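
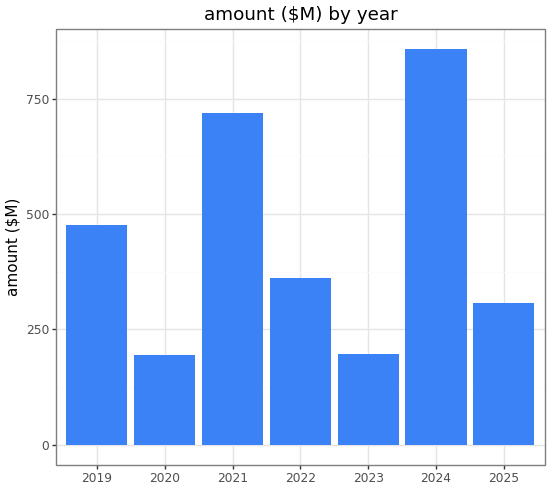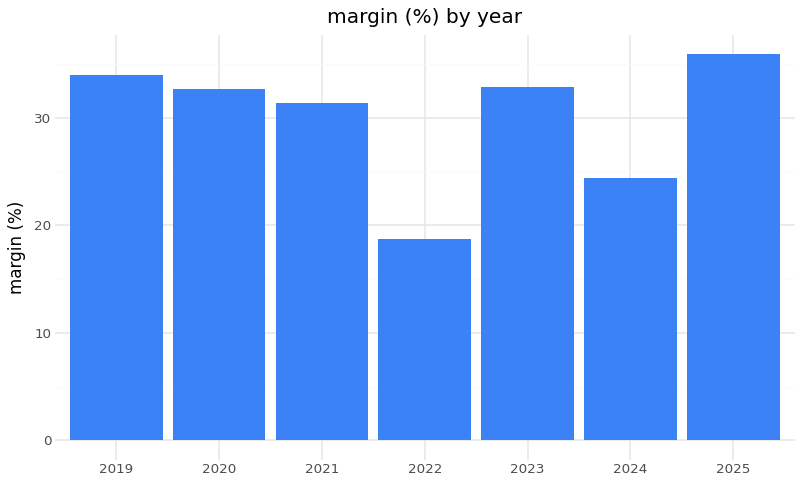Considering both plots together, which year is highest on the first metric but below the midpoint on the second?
Chart 2 median margin (%) ≈ 35; below-median years: 2021, 2022, 2024. Among those, 2024 has the highest amount ($M) (≈ 900).

2024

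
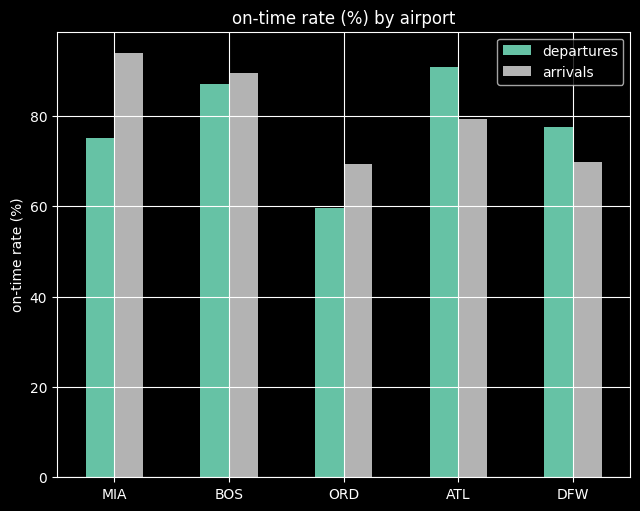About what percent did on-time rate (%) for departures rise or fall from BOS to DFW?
BOS ≈ 90, DFW ≈ 80; (80 − 90) / 90 ≈ -11.1%.

≈ -11.1%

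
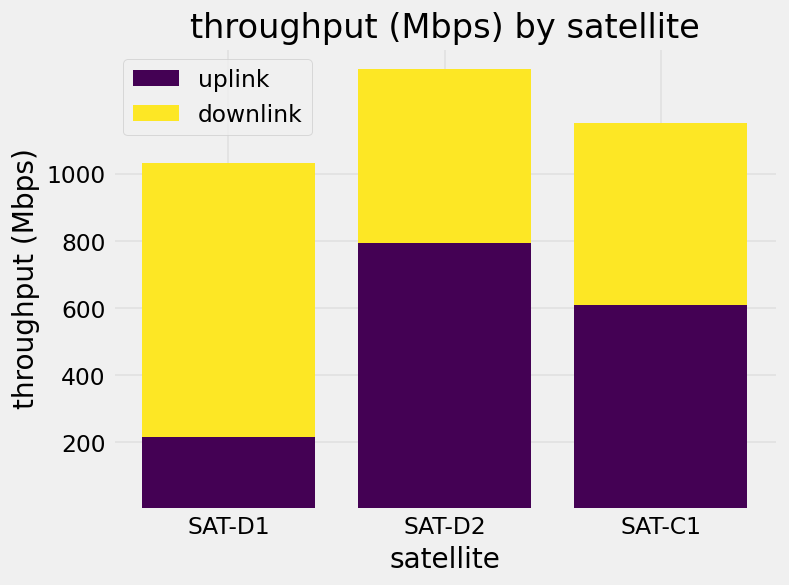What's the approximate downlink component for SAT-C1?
downlink top ≈ 1200, bottom ≈ 600; segment ≈ 600.

≈ 600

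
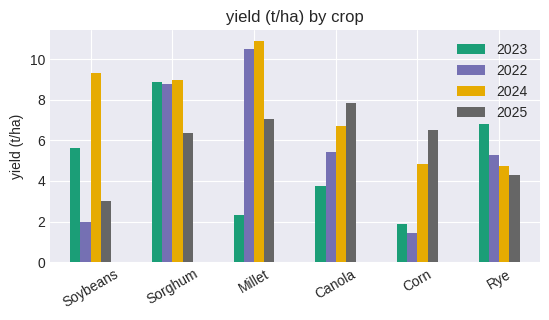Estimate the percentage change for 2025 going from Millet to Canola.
≈ +14.3%

Millet ≈ 7, Canola ≈ 8; (8 − 7) / 7 ≈ +14.3%.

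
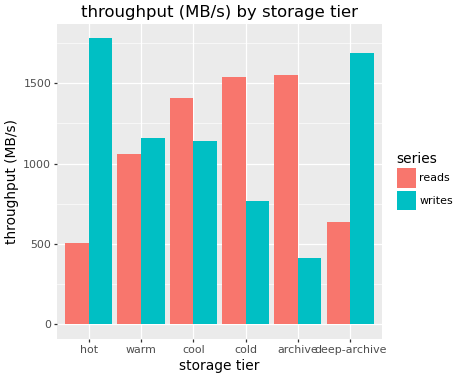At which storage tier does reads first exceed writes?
cool

warm: reads ≈ 1000 vs writes ≈ 1200 (not yet); cool: reads ≈ 1400 vs writes ≈ 1200 (first crossover).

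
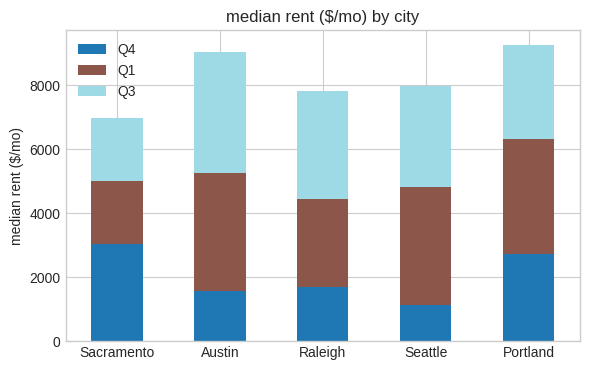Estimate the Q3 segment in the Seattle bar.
Q3 top ≈ 8000, bottom ≈ 5000; segment ≈ 3000.

≈ 3000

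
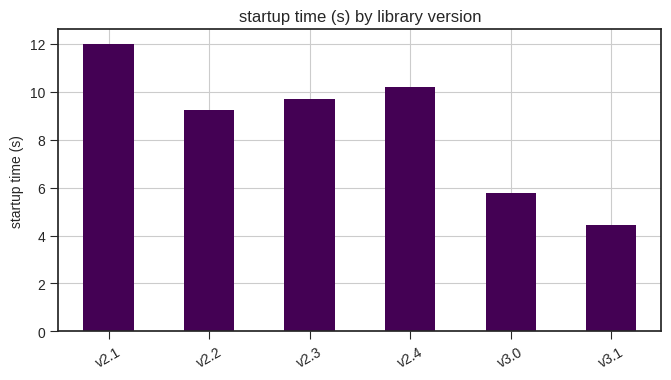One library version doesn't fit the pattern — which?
v3.1

v3.1 ≈ 4; the rest sit between ≈ 6 and ≈ 12.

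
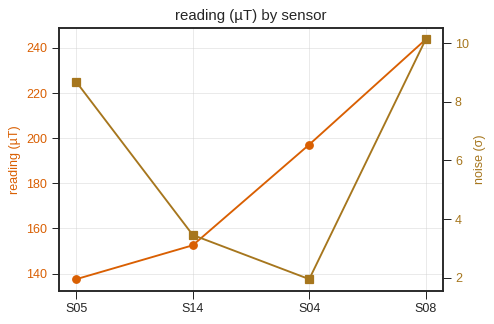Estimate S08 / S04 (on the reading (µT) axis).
S08 ≈ 240, S04 ≈ 200; 240/200 ≈ 1.2.

≈ 1.2×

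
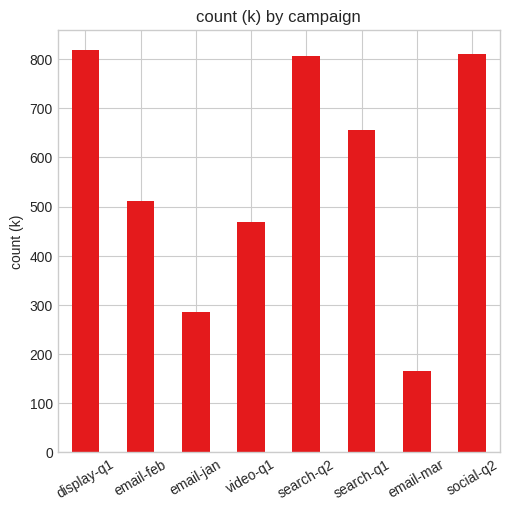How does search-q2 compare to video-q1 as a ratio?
search-q2 ≈ 800, video-q1 ≈ 500; 800/500 ≈ 1.6.

≈ 1.6×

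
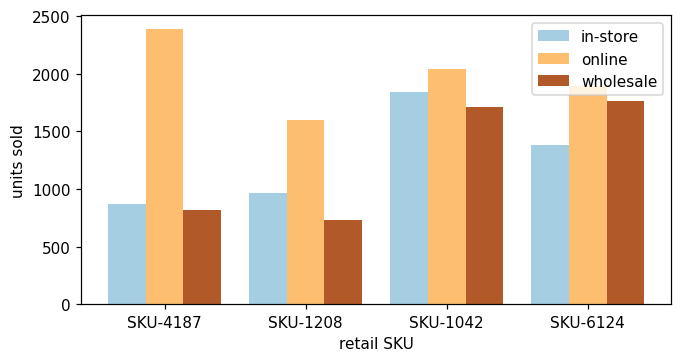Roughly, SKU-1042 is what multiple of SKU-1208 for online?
SKU-1042 ≈ 2000, SKU-1208 ≈ 1600; 2000/1600 ≈ 1.25.

≈ 1.25×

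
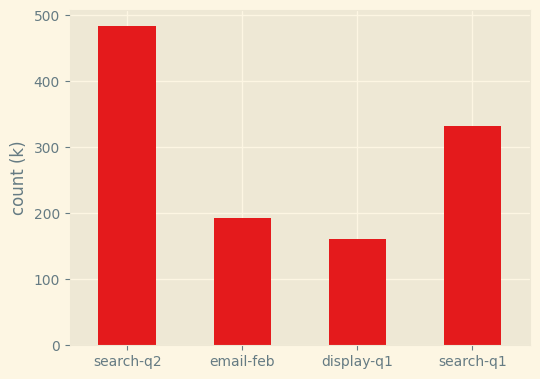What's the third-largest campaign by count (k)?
email-feb

Top 4: search-q2 ≈ 500, search-q1 ≈ 350, email-feb ≈ 200, display-q1 ≈ 150.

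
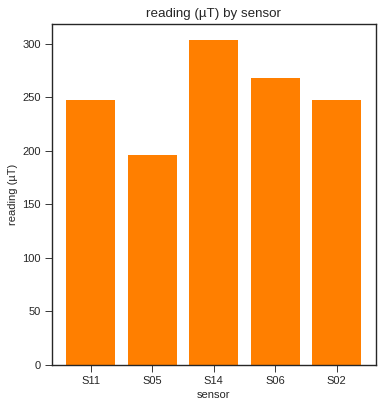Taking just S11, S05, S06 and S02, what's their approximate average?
≈ 238

(250 + 200 + 250 + 250) / 4 ≈ 238.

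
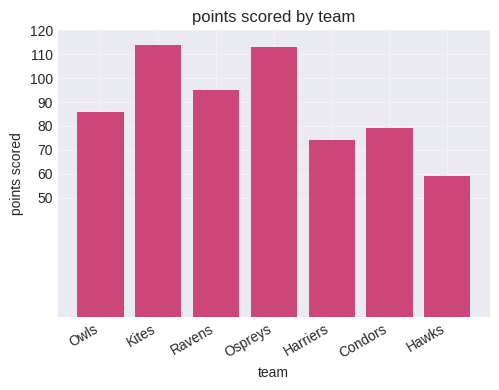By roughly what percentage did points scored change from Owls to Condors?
Owls ≈ 90, Condors ≈ 80; (80 − 90) / 90 ≈ -11.1%.

≈ -11.1%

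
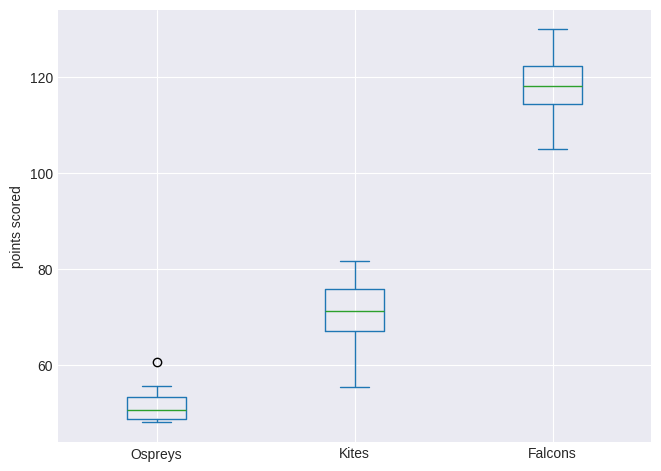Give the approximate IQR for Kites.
Q3 ≈ 80, Q1 ≈ 70; IQR ≈ 10.

≈ 10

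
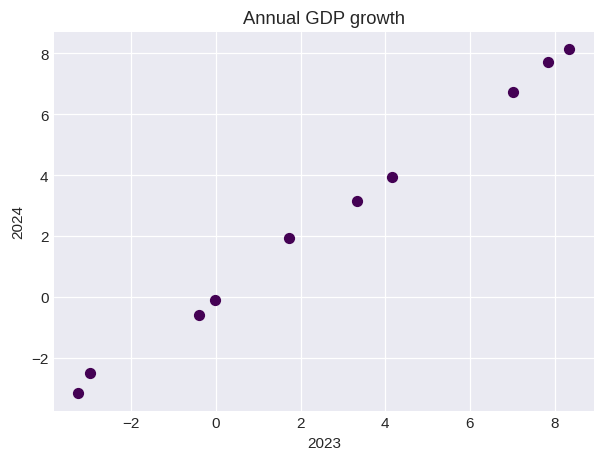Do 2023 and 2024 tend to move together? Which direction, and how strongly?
Points are positively correlated; strong (|r| ≈ 1.0).

positive, strong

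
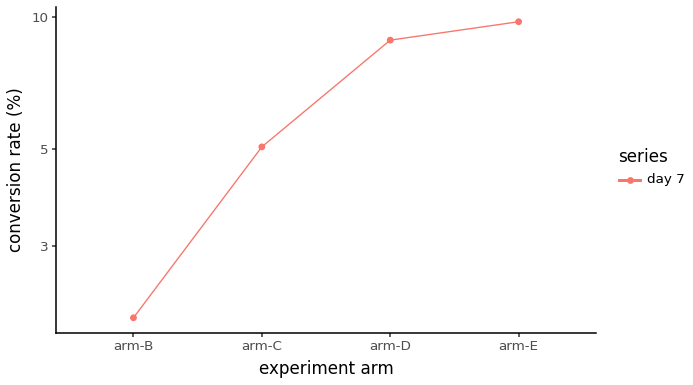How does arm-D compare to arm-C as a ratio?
arm-D ≈ 9, arm-C ≈ 5; 9/5 ≈ 1.8.

≈ 1.8×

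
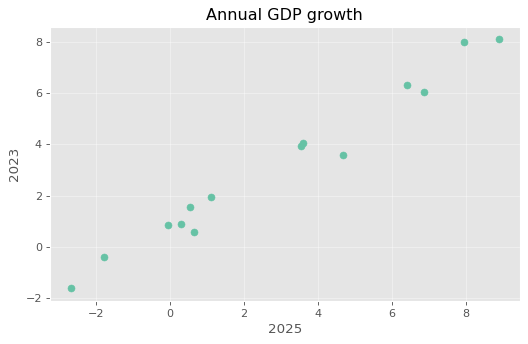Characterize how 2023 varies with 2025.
positive, strong

Points are positively correlated; strong (|r| ≈ 1.0).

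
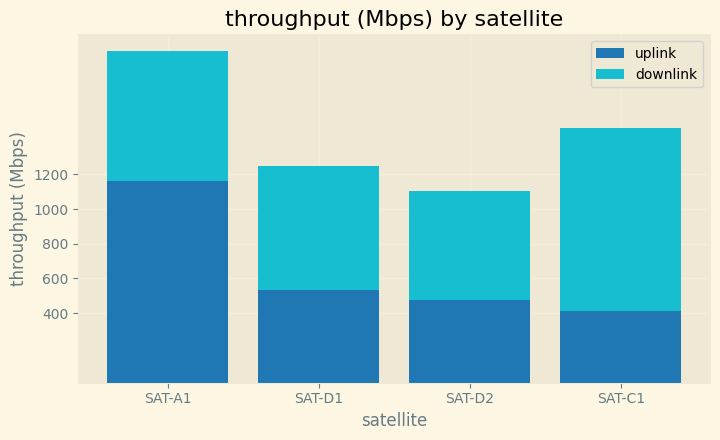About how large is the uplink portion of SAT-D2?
uplink top ≈ 400, bottom ≈ 0; segment ≈ 400.

≈ 400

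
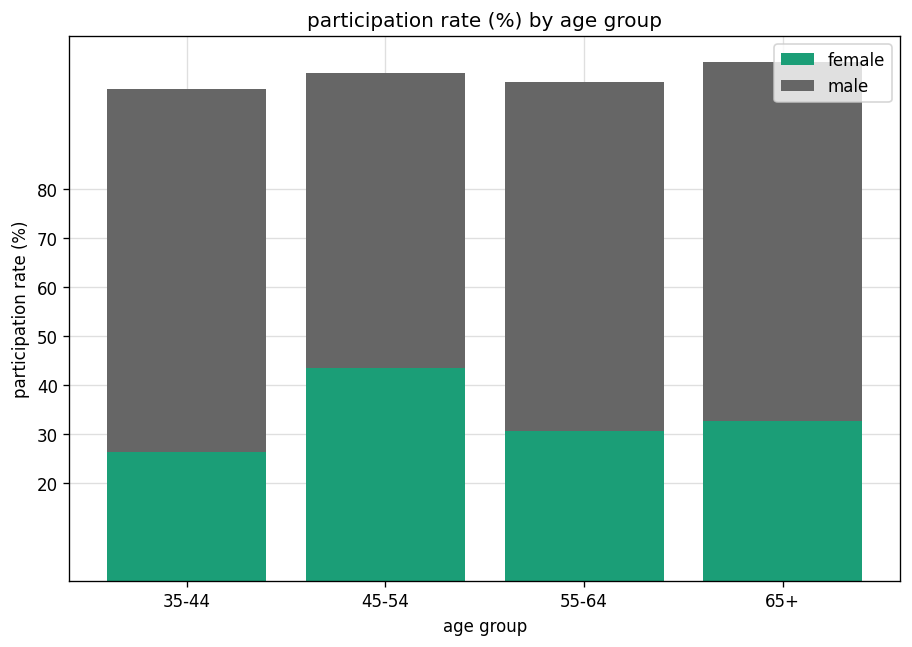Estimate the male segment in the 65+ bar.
≈ 80

male top ≈ 110, bottom ≈ 30; segment ≈ 80.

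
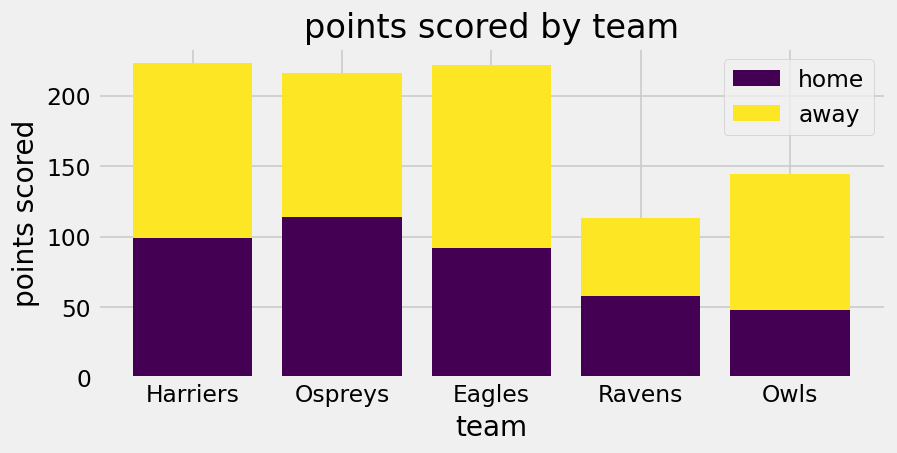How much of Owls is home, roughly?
≈ 40

home top ≈ 40, bottom ≈ 0; segment ≈ 40.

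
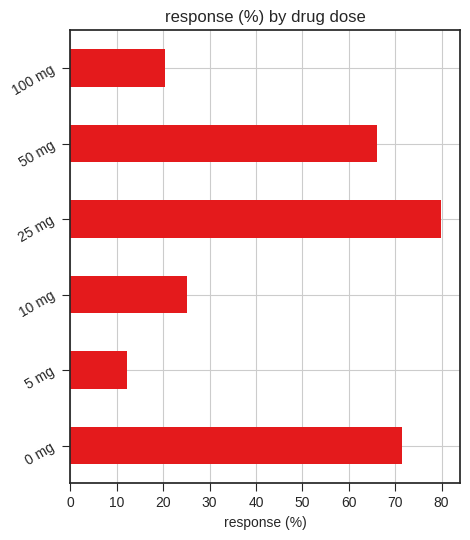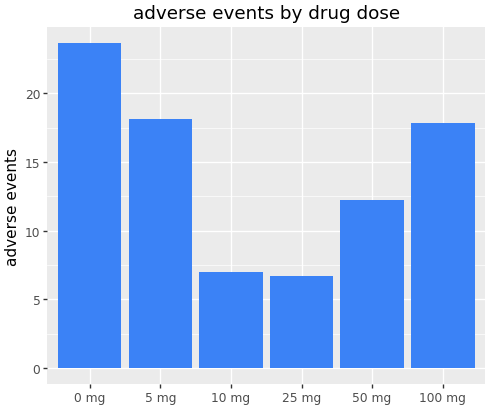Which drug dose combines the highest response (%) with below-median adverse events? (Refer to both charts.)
Chart 2 median adverse events ≈ 15; below-median drug doses: 10 mg, 25 mg, 50 mg. Among those, 25 mg has the highest response (%) (≈ 80).

25 mg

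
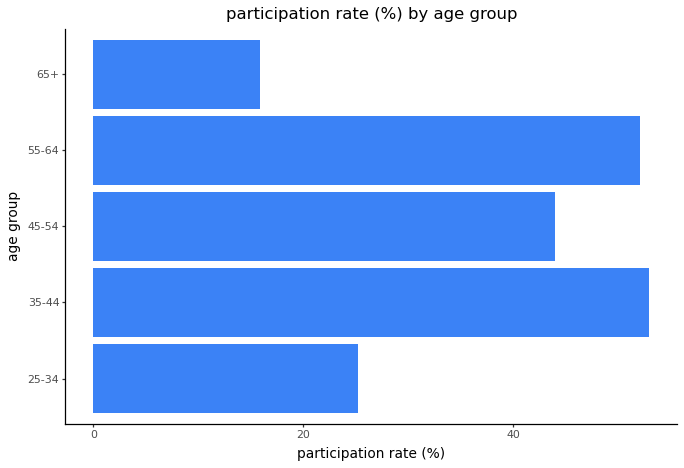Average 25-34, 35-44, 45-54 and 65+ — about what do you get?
≈ 35

(25 + 55 + 45 + 15) / 4 ≈ 35.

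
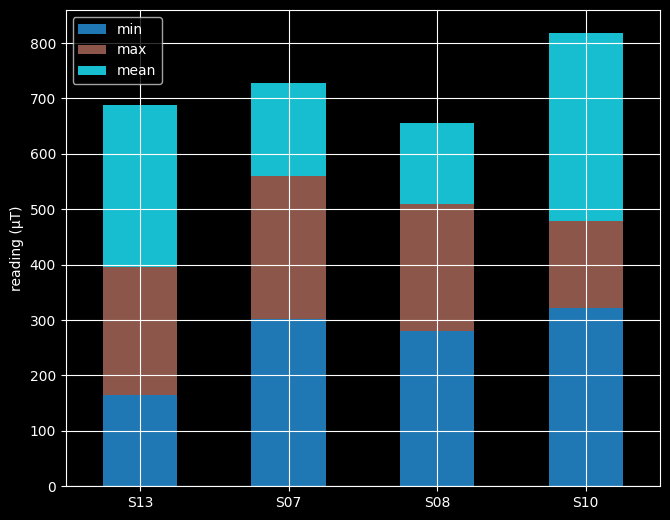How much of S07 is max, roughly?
≈ 300

max top ≈ 600, bottom ≈ 300; segment ≈ 300.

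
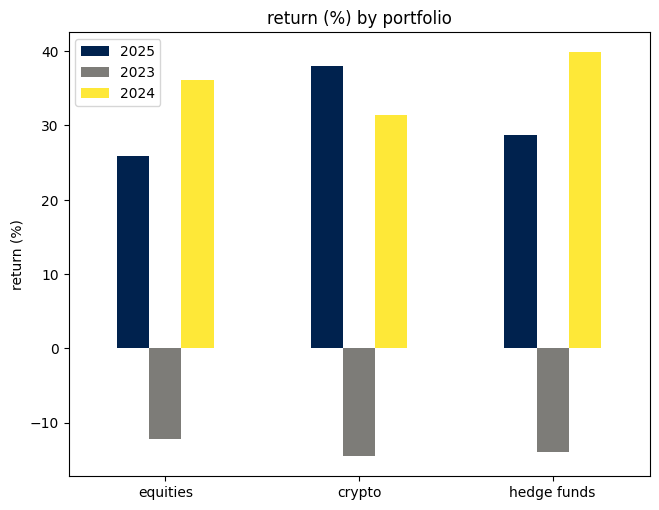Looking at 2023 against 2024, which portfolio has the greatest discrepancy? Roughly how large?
hedge funds: 2023 ≈ -15, 2024 ≈ 40 → gap ≈ 55. Next-largest (equities) is only ≈ 45.

hedge funds, ≈ 55 %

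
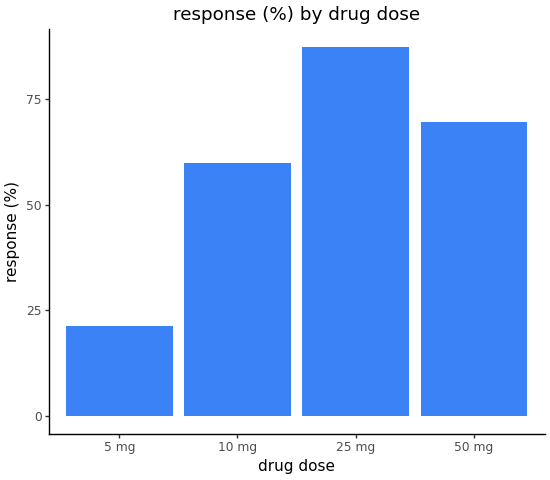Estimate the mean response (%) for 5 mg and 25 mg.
≈ 55

(20 + 90) / 2 ≈ 55.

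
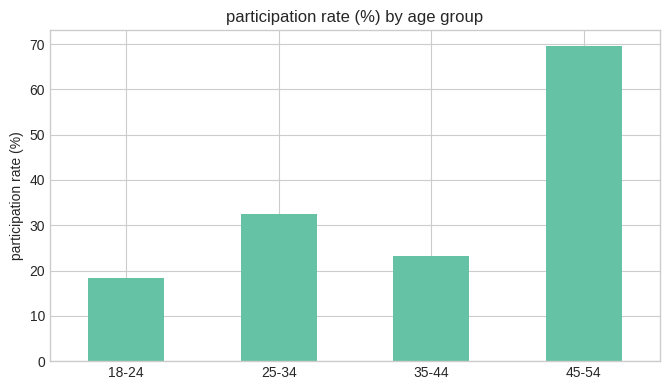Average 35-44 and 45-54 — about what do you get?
≈ 45

(20 + 70) / 2 ≈ 45.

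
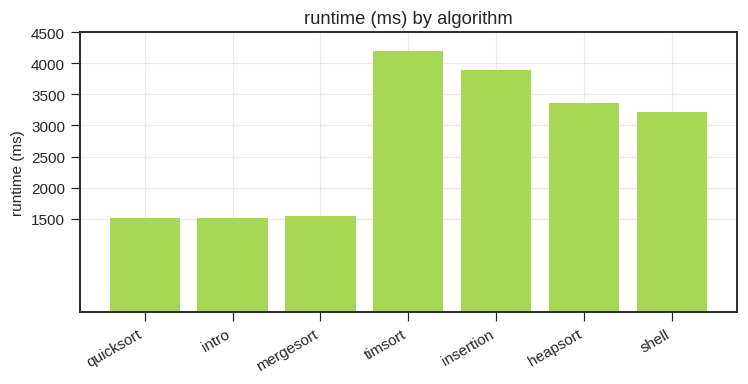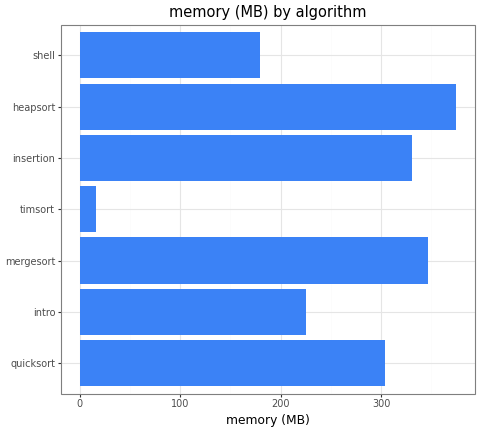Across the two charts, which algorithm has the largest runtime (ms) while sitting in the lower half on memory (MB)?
timsort

Chart 2 median memory (MB) ≈ 300; below-median algorithms: intro, timsort, shell. Among those, timsort has the highest runtime (ms) (≈ 4000).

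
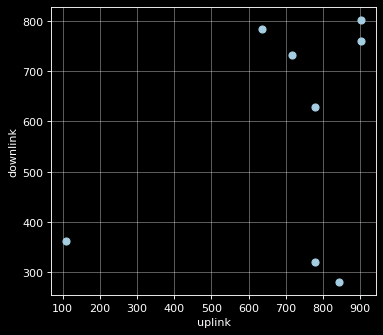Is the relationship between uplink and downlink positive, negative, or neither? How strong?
positive, weak

Points are positively correlated; weak (|r| ≈ 0.3).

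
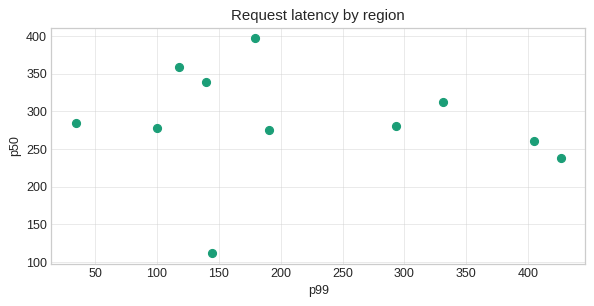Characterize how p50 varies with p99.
no clear correlation

Points are roughly uncorrelated; weak (|r| ≈ 0.1).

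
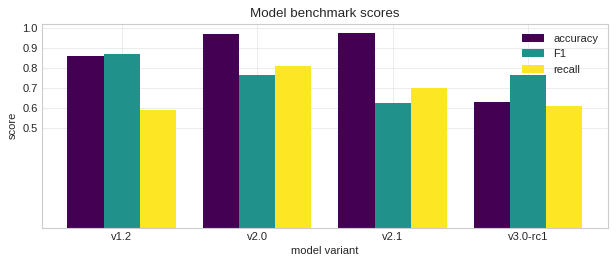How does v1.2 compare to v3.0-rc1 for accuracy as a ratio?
v1.2 ≈ 0.9, v3.0-rc1 ≈ 0.6; 0.9/0.6 ≈ 1.5.

≈ 1.5×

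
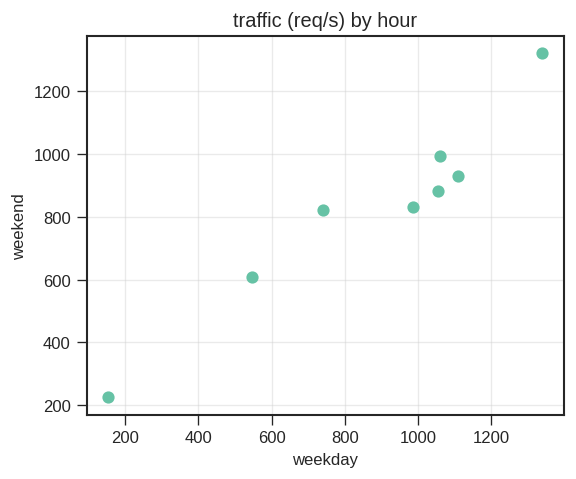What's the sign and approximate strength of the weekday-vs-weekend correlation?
positive, strong

Points are positively correlated; strong (|r| ≈ 1.0).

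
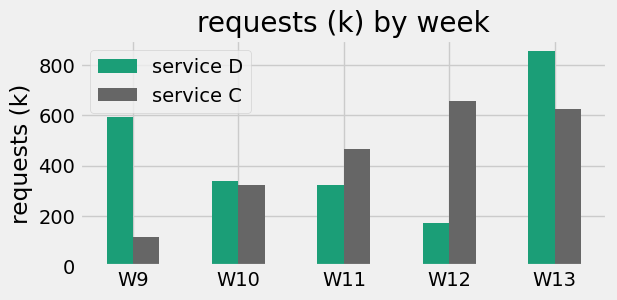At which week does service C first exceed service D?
W11

W10: service C ≈ 300 vs service D ≈ 300 (not yet); W11: service C ≈ 500 vs service D ≈ 300 (first crossover).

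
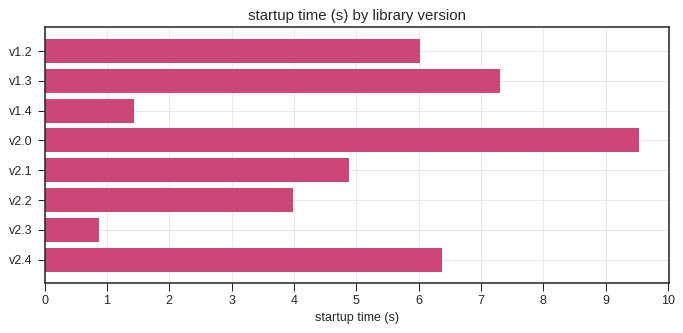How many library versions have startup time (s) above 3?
Above 3: v1.2, v1.3, v2.0, v2.1, v2.2, v2.4.

6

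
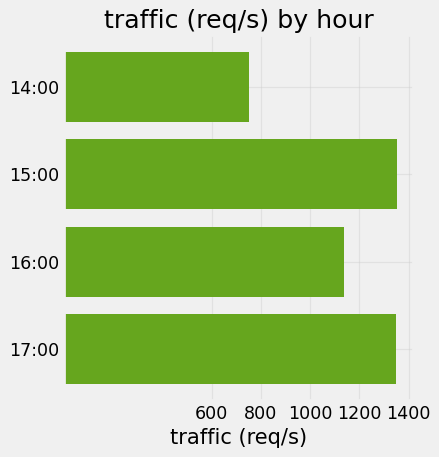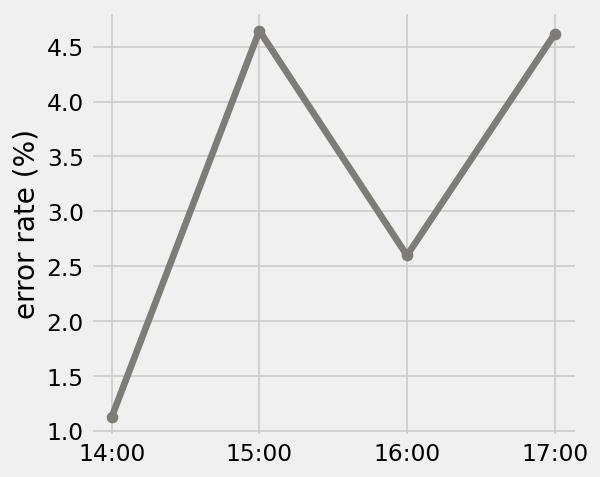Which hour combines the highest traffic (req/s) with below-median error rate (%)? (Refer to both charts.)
16:00

Chart 2 median error rate (%) ≈ 3.5; below-median hours: 14:00, 16:00. Among those, 16:00 has the highest traffic (req/s) (≈ 1200).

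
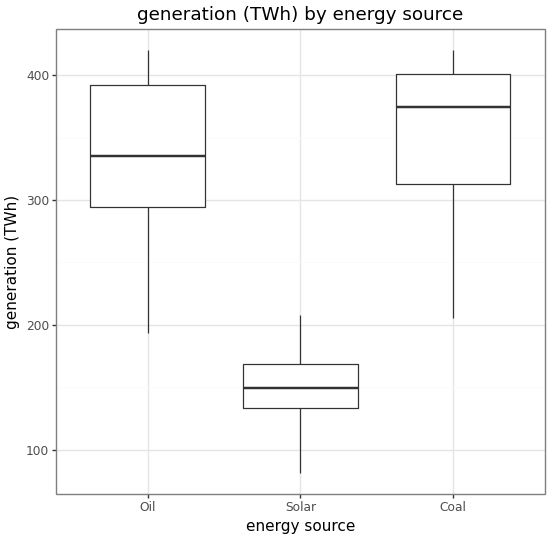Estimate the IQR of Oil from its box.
≈ 100

Q3 ≈ 400, Q1 ≈ 300; IQR ≈ 100.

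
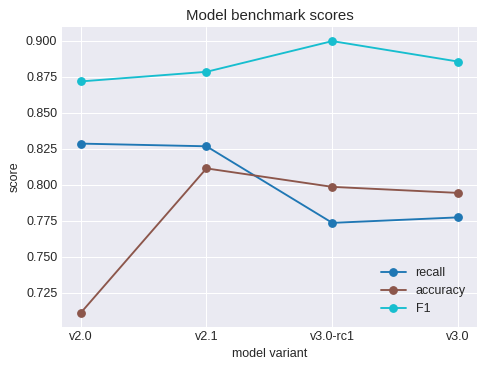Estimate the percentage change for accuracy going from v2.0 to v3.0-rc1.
≈ +11.1%

v2.0 ≈ 0.72, v3.0-rc1 ≈ 0.80; (0.80 − 0.72) / 0.72 ≈ +11.1%.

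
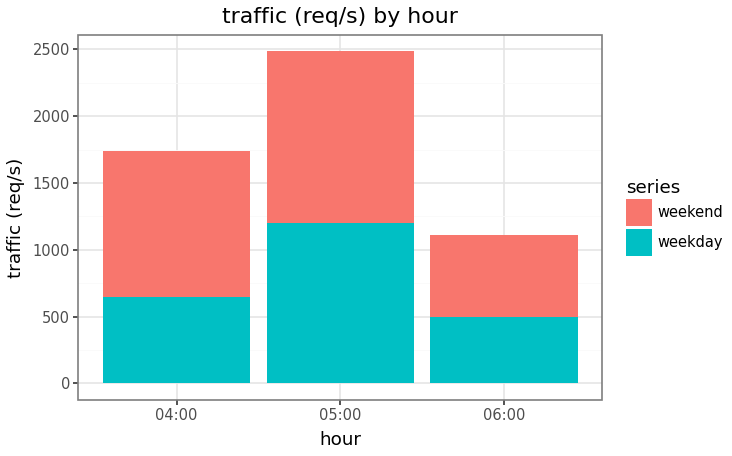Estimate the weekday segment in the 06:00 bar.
≈ 500

weekday top ≈ 500, bottom ≈ 0; segment ≈ 500.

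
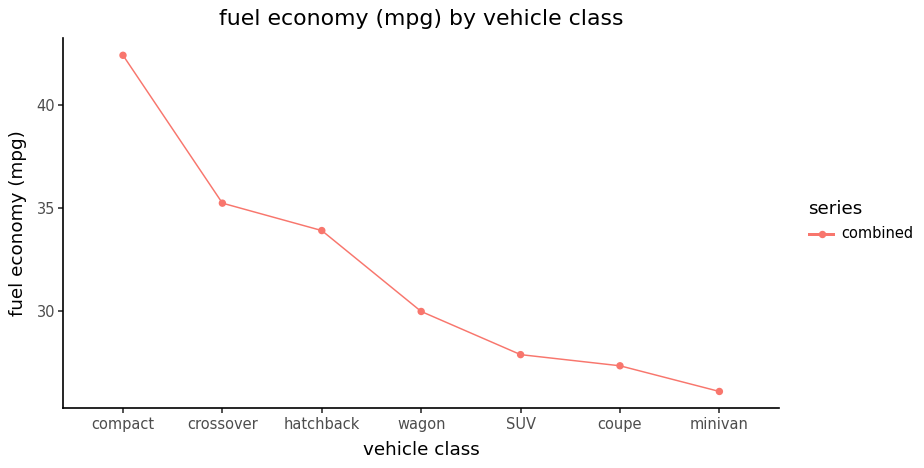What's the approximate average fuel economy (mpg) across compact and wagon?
(42 + 30) / 2 ≈ 36.

≈ 36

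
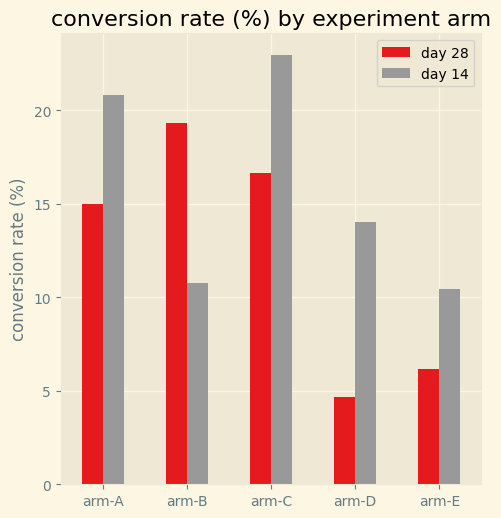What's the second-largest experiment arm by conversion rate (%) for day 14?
Top 3 for day 14: arm-C ≈ 22, arm-A ≈ 20, arm-D ≈ 14.

arm-A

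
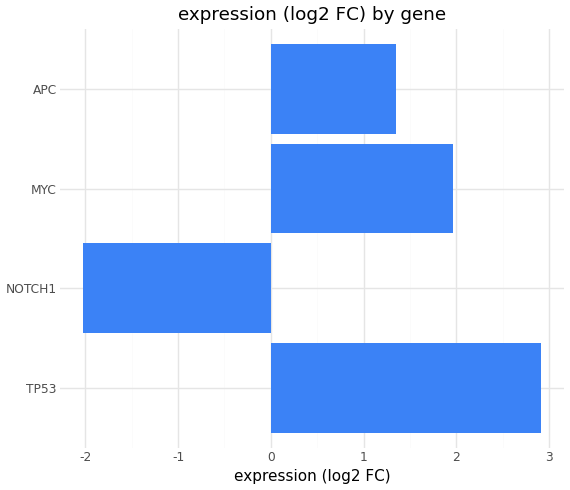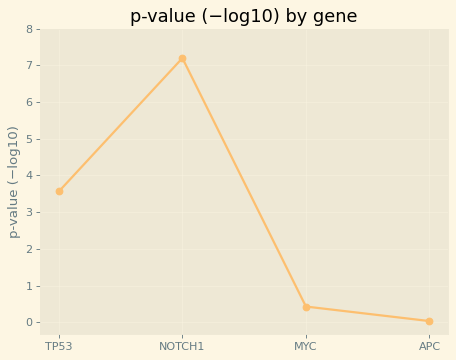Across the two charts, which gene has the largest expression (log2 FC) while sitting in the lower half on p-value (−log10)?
Chart 2 median p-value (−log10) ≈ 2; below-median genes: MYC, APC. Among those, MYC has the highest expression (log2 FC) (≈ 2).

MYC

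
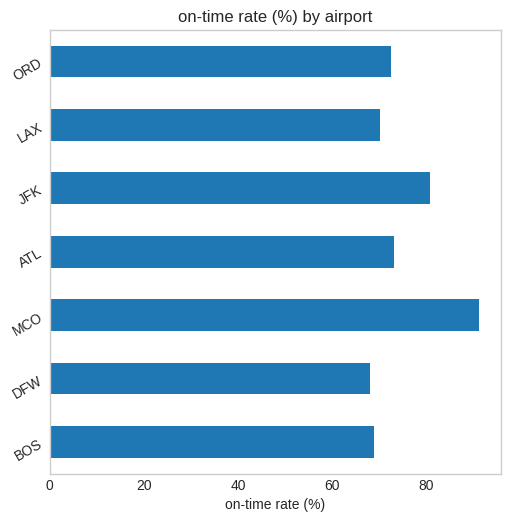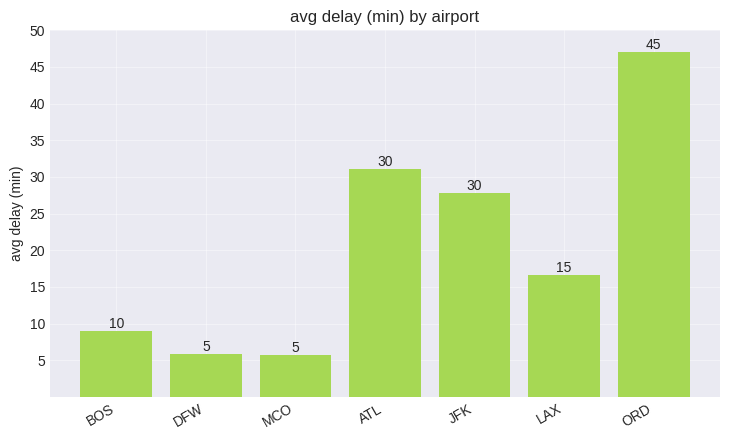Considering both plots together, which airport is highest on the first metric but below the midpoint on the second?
MCO

Chart 2 median avg delay (min) ≈ 15; below-median airports: BOS, DFW, MCO. Among those, MCO has the highest on-time rate (%) (≈ 90).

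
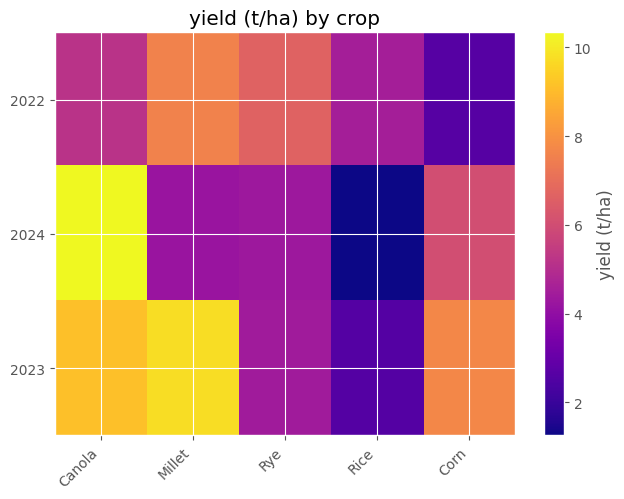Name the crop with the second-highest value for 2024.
Top 3 for 2024: Canola ≈ 10, Corn ≈ 6, Rye ≈ 4.

Corn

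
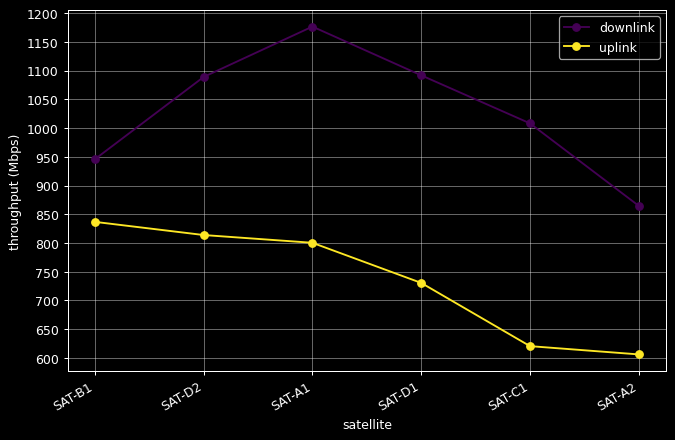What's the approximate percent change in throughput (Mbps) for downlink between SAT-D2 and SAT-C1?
SAT-D2 ≈ 1100, SAT-C1 ≈ 1000; (1000 − 1100) / 1100 ≈ -9.1%.

≈ -9.1%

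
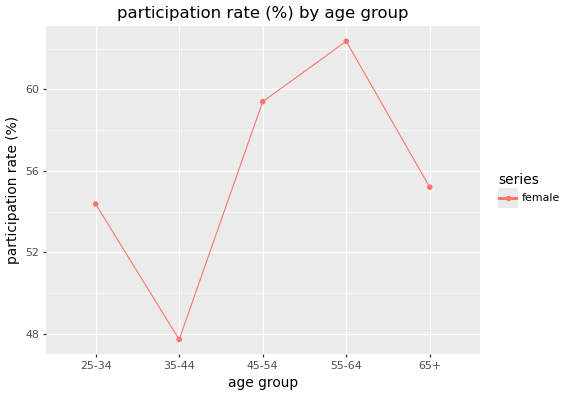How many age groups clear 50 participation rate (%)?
4

Above 50: 25-34, 45-54, 55-64, 65+.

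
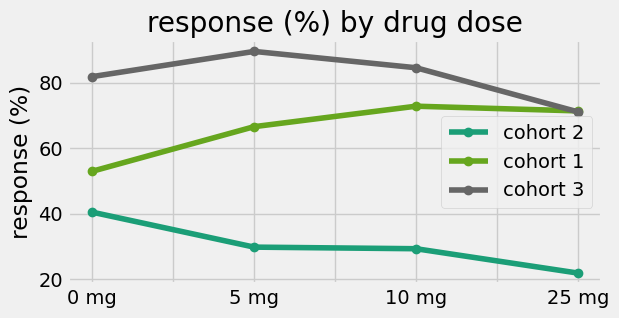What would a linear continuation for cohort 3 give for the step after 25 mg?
Last three: 90, 80, 70 → slope ≈ -10/step → next ≈ 60.

≈ 60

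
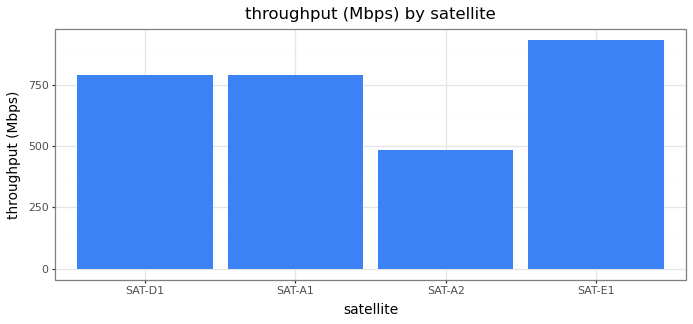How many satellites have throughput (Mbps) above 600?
3

Above 600: SAT-D1, SAT-A1, SAT-E1.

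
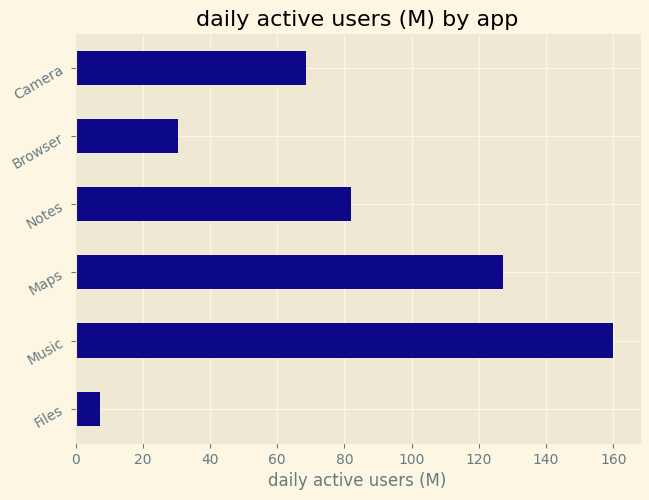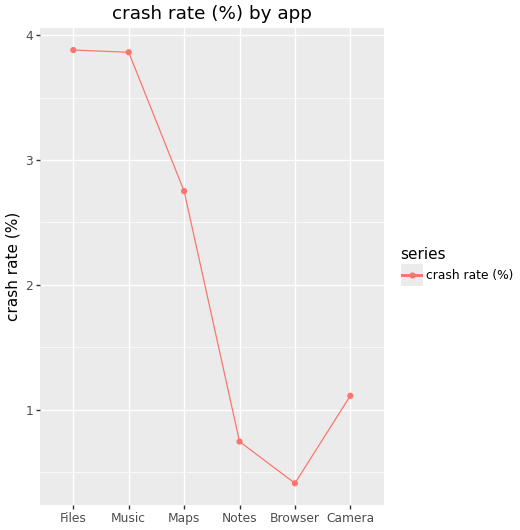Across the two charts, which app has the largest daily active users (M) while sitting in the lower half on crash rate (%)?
Chart 2 median crash rate (%) ≈ 2; below-median apps: Notes, Browser, Camera. Among those, Notes has the highest daily active users (M) (≈ 80).

Notes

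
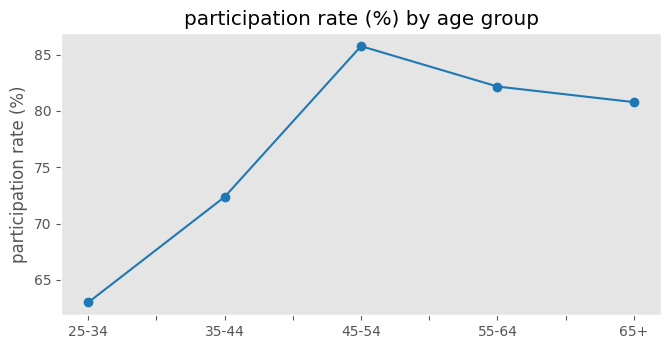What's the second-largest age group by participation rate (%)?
55-64

Top 3: 45-54 ≈ 86, 55-64 ≈ 82, 65+ ≈ 80.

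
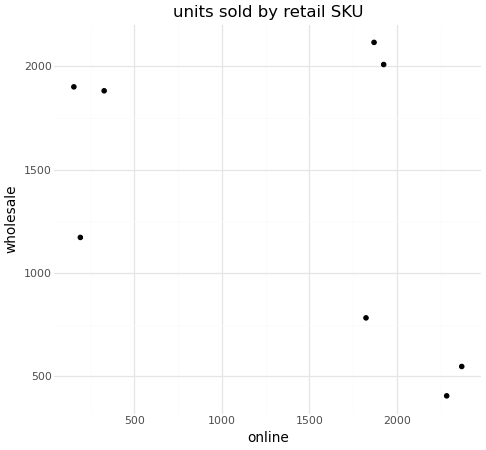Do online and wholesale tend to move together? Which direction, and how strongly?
Points are negatively correlated; moderate (|r| ≈ 0.5).

negative, moderate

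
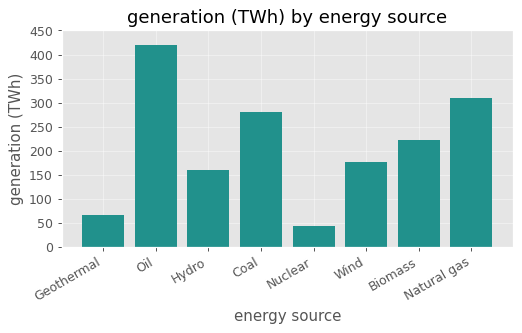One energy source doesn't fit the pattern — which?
Oil ≈ 400; the rest sit between ≈ 50 and ≈ 300.

Oil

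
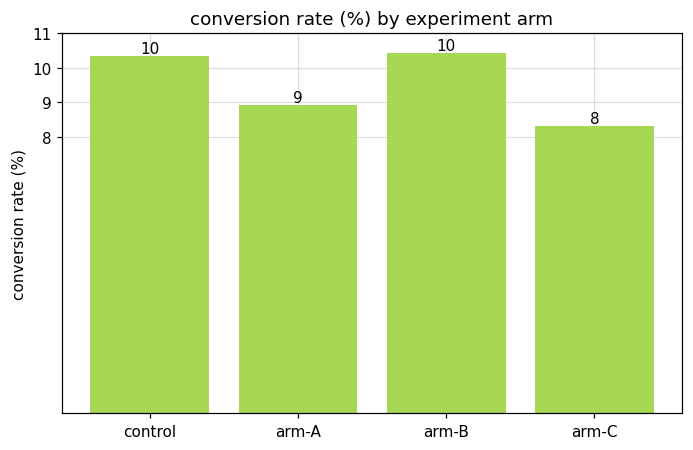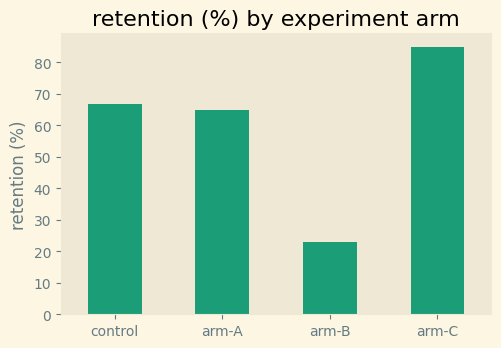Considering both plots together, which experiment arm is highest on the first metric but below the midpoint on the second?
arm-B

Chart 2 median retention (%) ≈ 70; below-median experiment arms: arm-A, arm-B. Among those, arm-B has the highest conversion rate (%) (≈ 10).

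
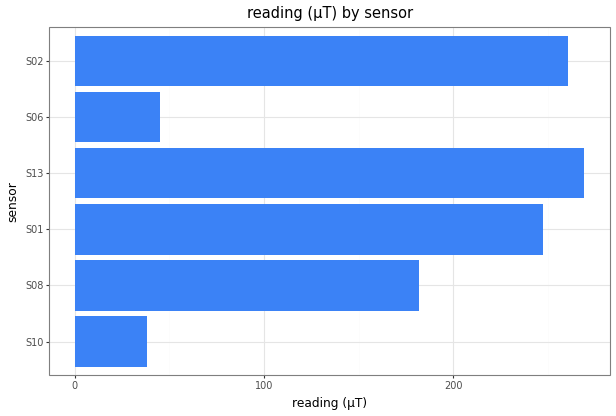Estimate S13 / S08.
S13 ≈ 275, S08 ≈ 175; 275/175 ≈ 1.57.

≈ 1.57×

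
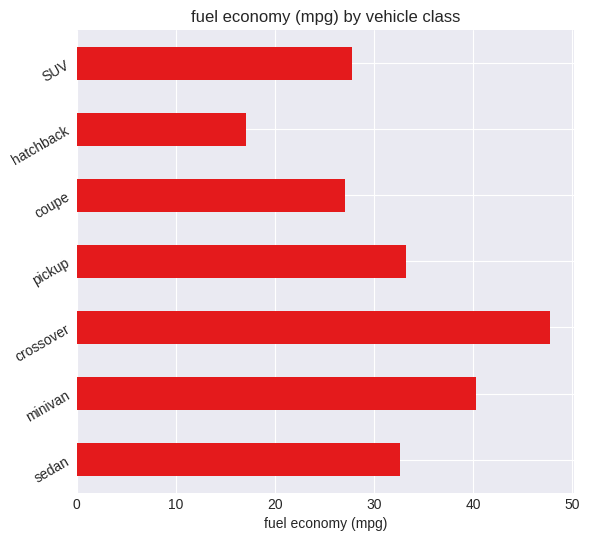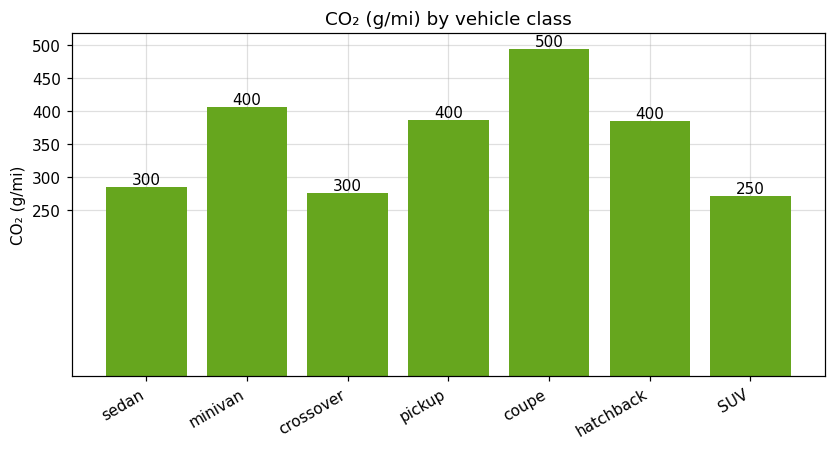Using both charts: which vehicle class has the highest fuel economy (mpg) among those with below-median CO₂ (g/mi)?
crossover

Chart 2 median CO₂ (g/mi) ≈ 400; below-median vehicle classes: sedan, crossover, SUV. Among those, crossover has the highest fuel economy (mpg) (≈ 50).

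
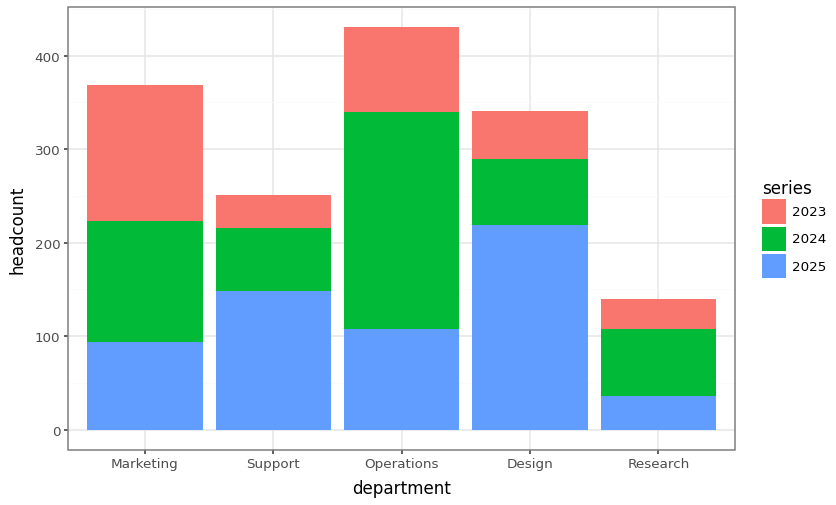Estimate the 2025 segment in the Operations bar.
≈ 100

2025 top ≈ 100, bottom ≈ 0; segment ≈ 100.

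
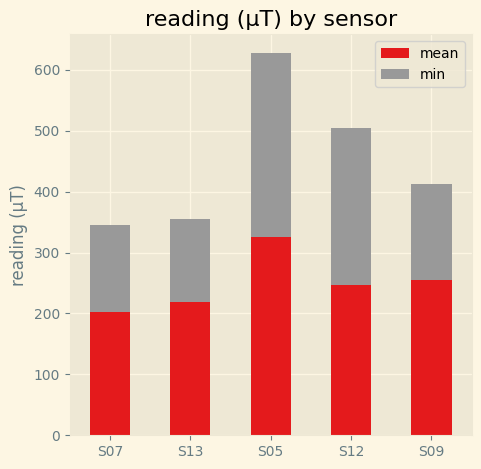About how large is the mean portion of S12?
≈ 200

mean top ≈ 200, bottom ≈ 0; segment ≈ 200.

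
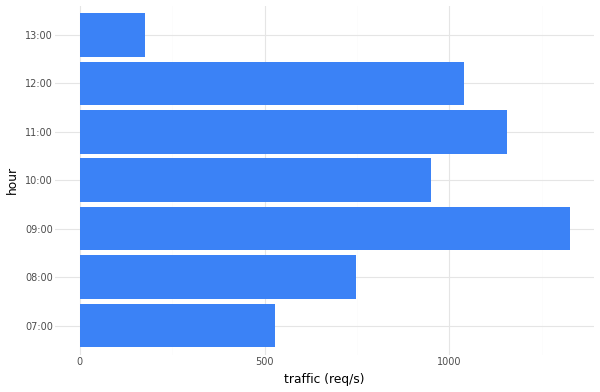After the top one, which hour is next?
Top 3: 09:00 ≈ 1400, 11:00 ≈ 1200, 12:00 ≈ 1000.

11:00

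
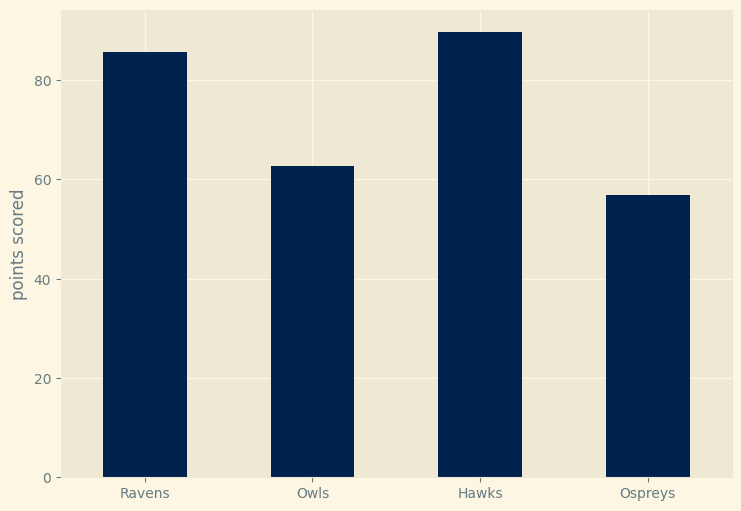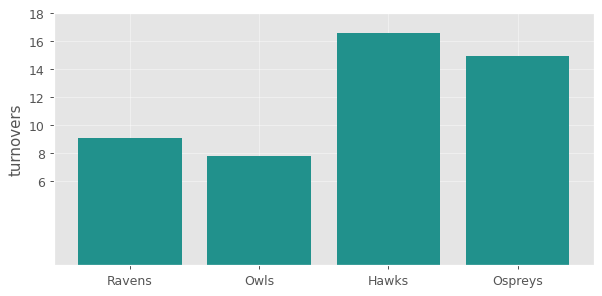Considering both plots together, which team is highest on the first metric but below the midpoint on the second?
Ravens

Chart 2 median turnovers ≈ 12; below-median teams: Ravens, Owls. Among those, Ravens has the highest points scored (≈ 90).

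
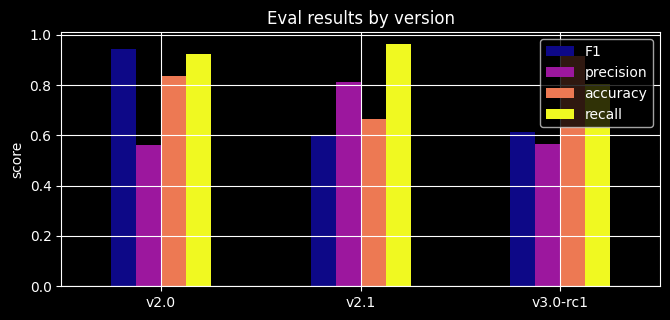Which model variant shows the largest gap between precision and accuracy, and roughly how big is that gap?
v3.0-rc1, ≈ 0.3

v3.0-rc1: precision ≈ 0.6, accuracy ≈ 0.9 → gap ≈ 0.3. Next-largest (v2.0) is only ≈ 0.2.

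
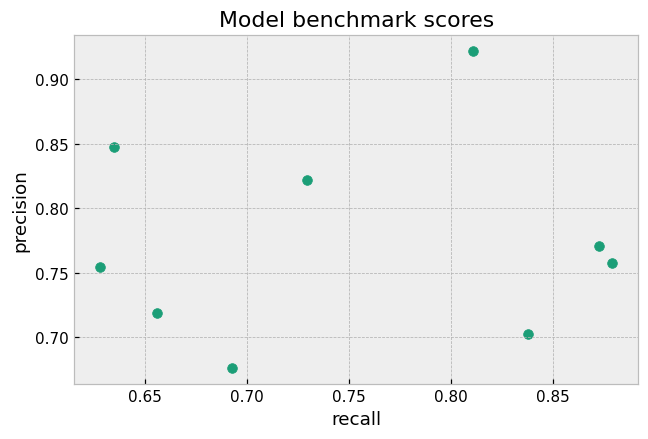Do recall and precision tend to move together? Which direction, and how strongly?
Points are roughly uncorrelated; weak (|r| ≈ 0.1).

no clear correlation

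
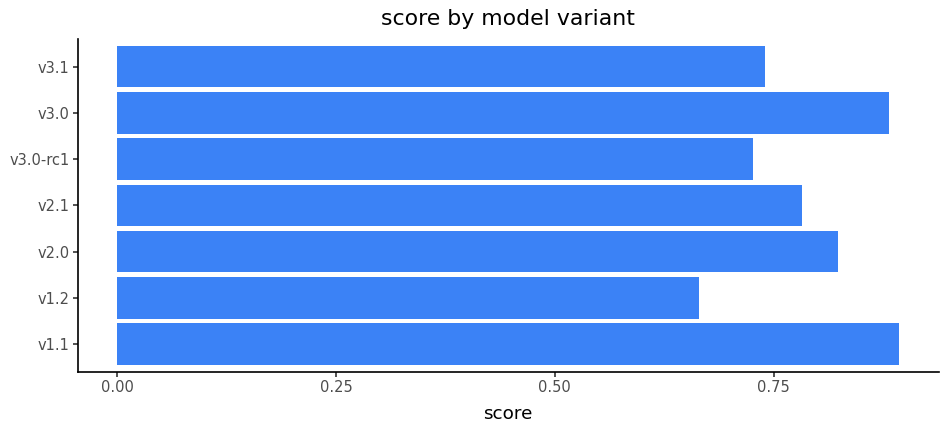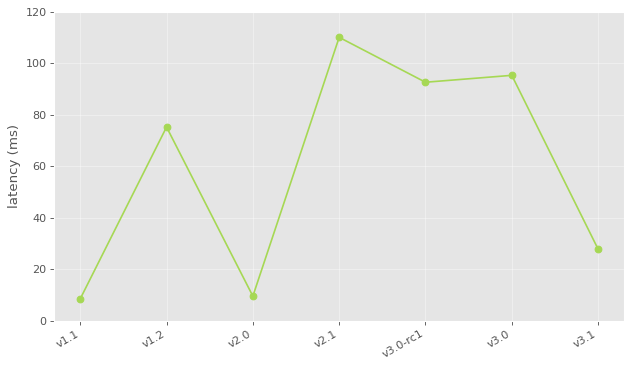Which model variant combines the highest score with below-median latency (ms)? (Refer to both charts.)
v1.1

Chart 2 median latency (ms) ≈ 80; below-median model variants: v1.1, v2.0, v3.1. Among those, v1.1 has the highest score (≈ 0.9).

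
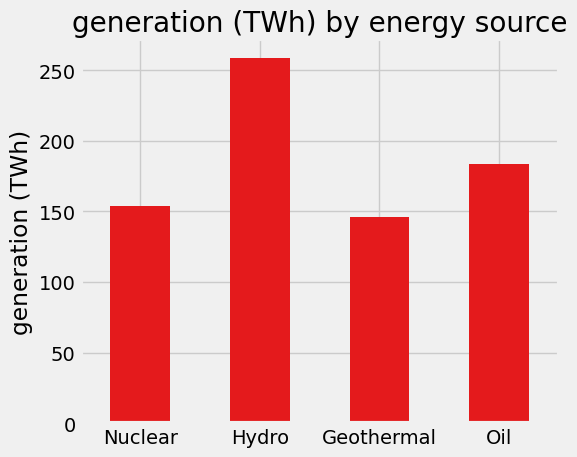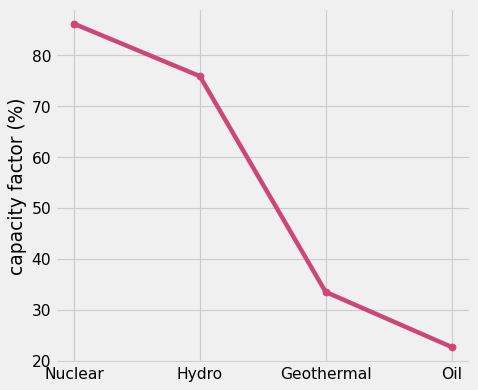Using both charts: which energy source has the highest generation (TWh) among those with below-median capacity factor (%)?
Chart 2 median capacity factor (%) ≈ 50; below-median energy sources: Geothermal, Oil. Among those, Oil has the highest generation (TWh) (≈ 175).

Oil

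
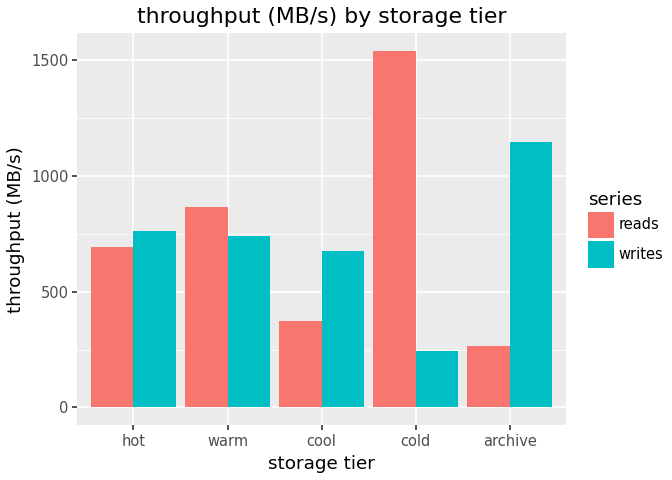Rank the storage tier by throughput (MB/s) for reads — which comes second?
Top 3 for reads: cold ≈ 1600, warm ≈ 800, hot ≈ 600.

warm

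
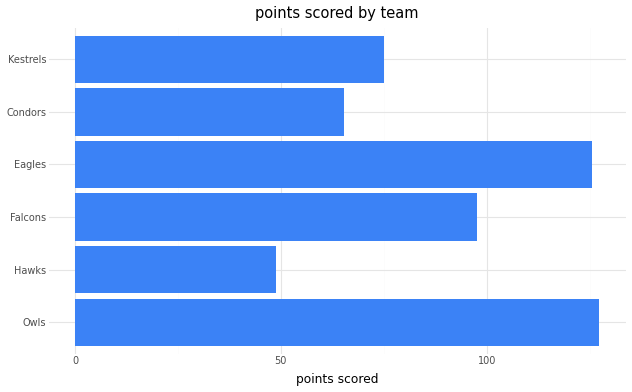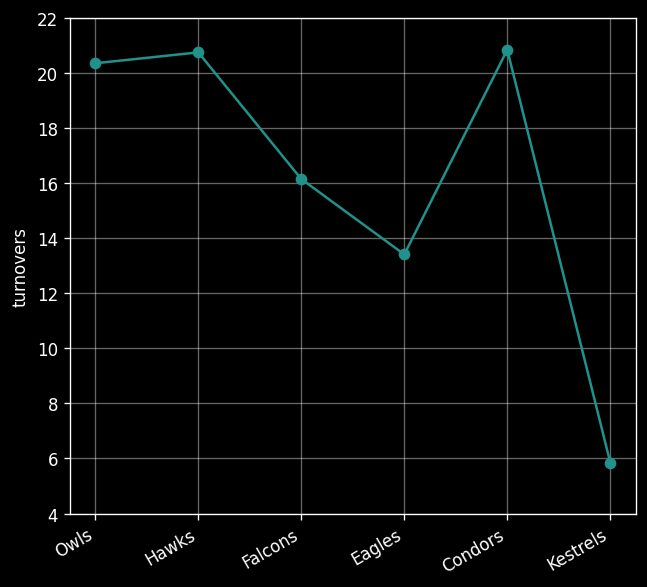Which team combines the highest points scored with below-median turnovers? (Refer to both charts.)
Eagles

Chart 2 median turnovers ≈ 18; below-median teams: Falcons, Eagles, Kestrels. Among those, Eagles has the highest points scored (≈ 120).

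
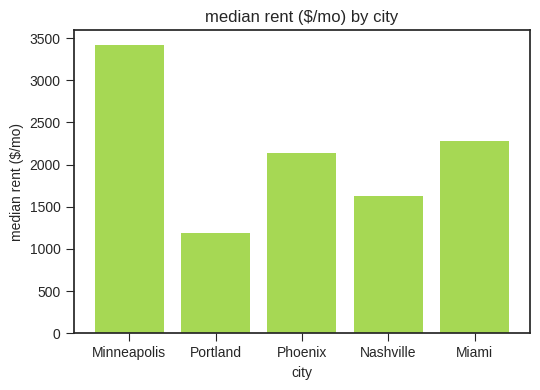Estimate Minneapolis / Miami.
≈ 1.4×

Minneapolis ≈ 3500, Miami ≈ 2500; 3500/2500 ≈ 1.4.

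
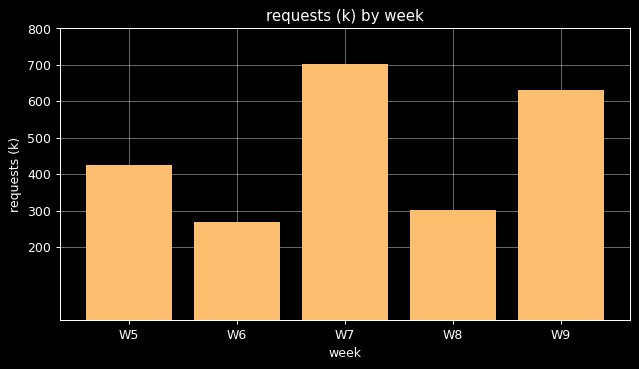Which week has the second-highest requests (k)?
W9

Top 3: W7 ≈ 700, W9 ≈ 600, W5 ≈ 400.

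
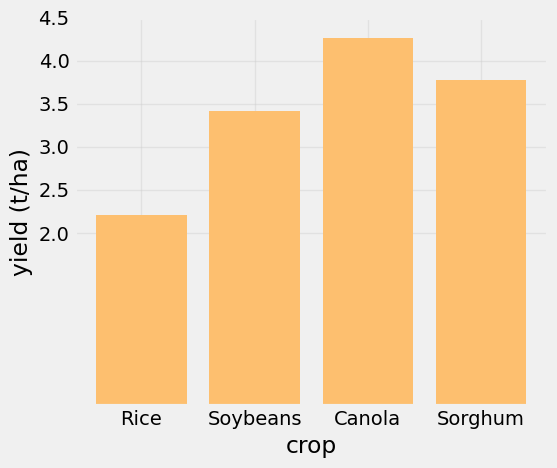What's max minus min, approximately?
Max Canola ≈ 4.5, min Rice ≈ 2.0; range ≈ 2.5.

≈ 2.5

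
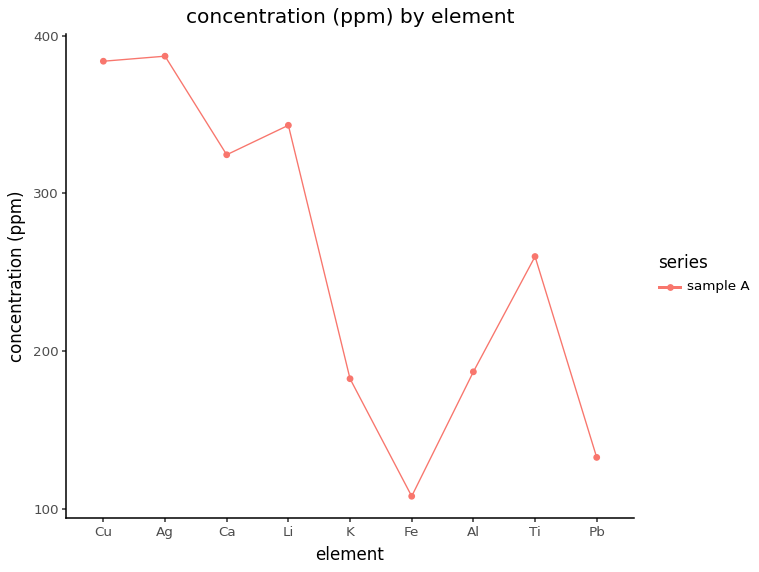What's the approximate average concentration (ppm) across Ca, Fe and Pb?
≈ 183

(325 + 100 + 125) / 3 ≈ 183.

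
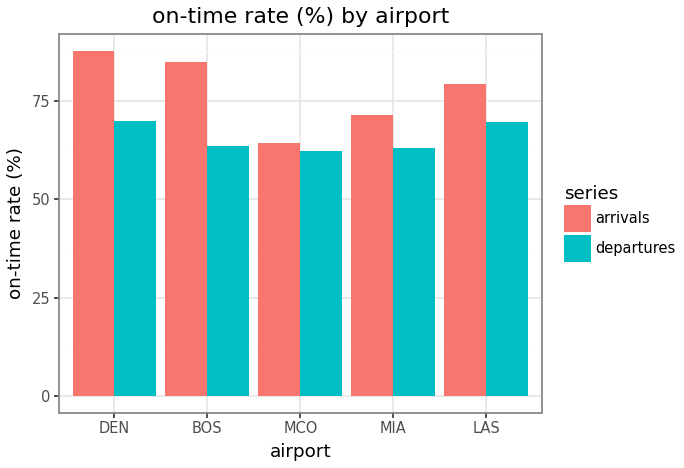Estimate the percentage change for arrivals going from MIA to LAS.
≈ +14.3%

MIA ≈ 70, LAS ≈ 80; (80 − 70) / 70 ≈ +14.3%.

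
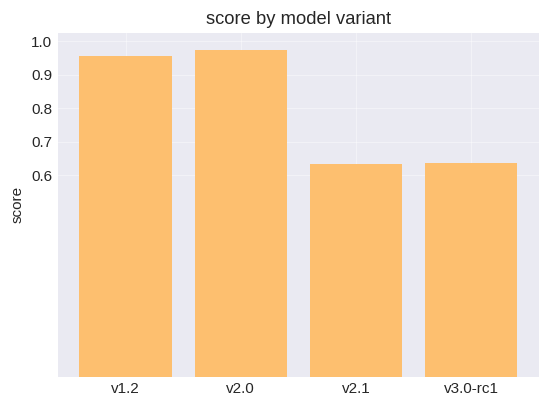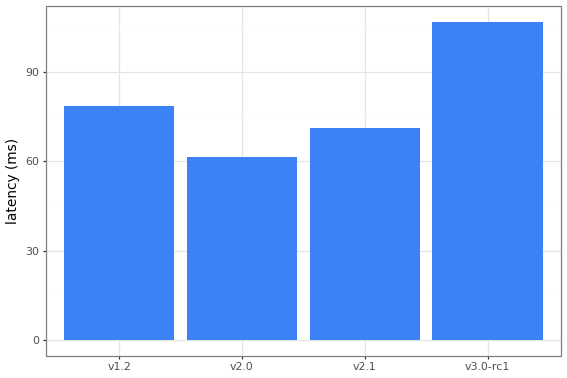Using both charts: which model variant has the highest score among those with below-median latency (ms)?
Chart 2 median latency (ms) ≈ 70; below-median model variants: v2.0, v2.1. Among those, v2.0 has the highest score (≈ 1).

v2.0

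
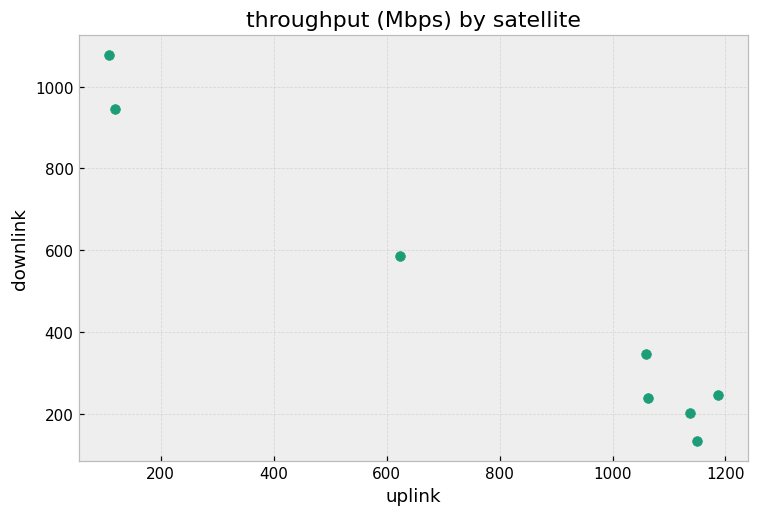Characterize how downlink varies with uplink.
negative, strong

Points are negatively correlated; strong (|r| ≈ 1.0).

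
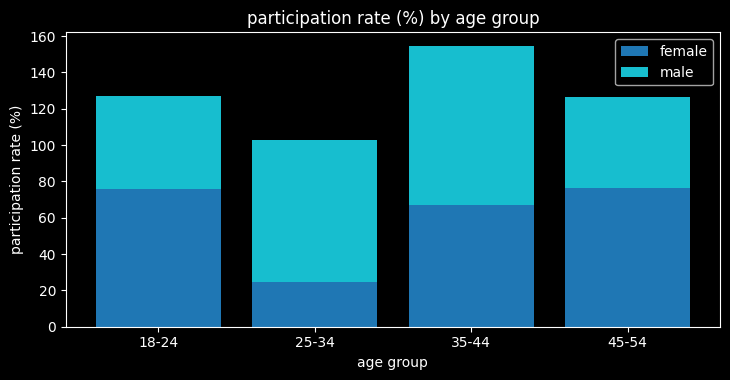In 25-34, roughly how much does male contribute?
male top ≈ 100, bottom ≈ 20; segment ≈ 80.

≈ 80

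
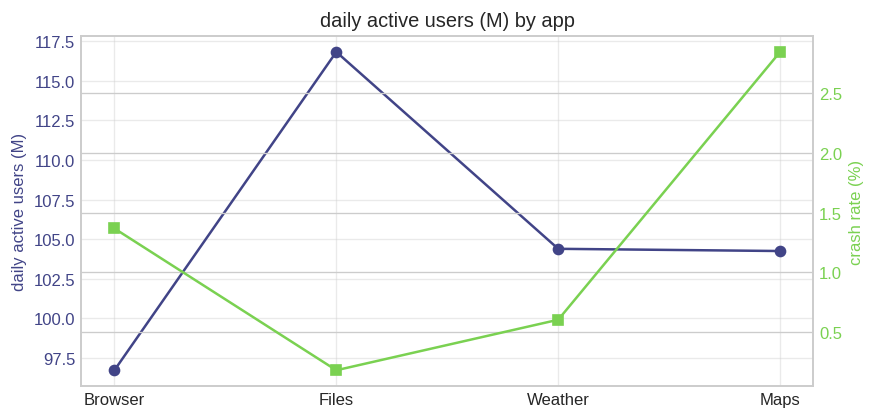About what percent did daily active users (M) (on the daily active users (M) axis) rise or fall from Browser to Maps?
≈ +8.3%

Browser ≈ 96, Maps ≈ 104; (104 − 96) / 96 ≈ +8.3%.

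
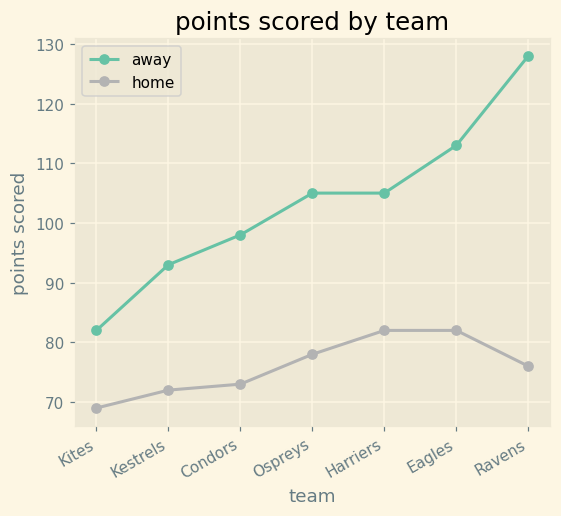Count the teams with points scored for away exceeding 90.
6

Above 90: Kestrels, Condors, Ospreys, Harriers, Eagles, Ravens.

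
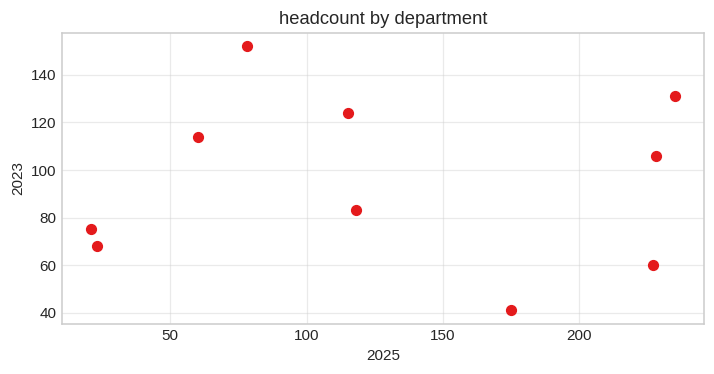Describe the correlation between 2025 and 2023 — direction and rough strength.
Points are roughly uncorrelated; weak (|r| ≈ 0.0).

no clear correlation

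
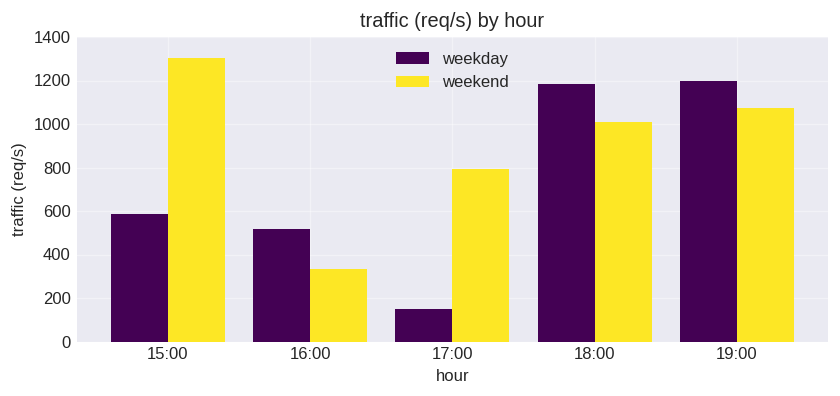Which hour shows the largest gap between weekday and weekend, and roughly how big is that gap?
15:00, ≈ 800 req/s

15:00: weekday ≈ 600, weekend ≈ 1400 → gap ≈ 800. Next-largest (17:00) is only ≈ 600.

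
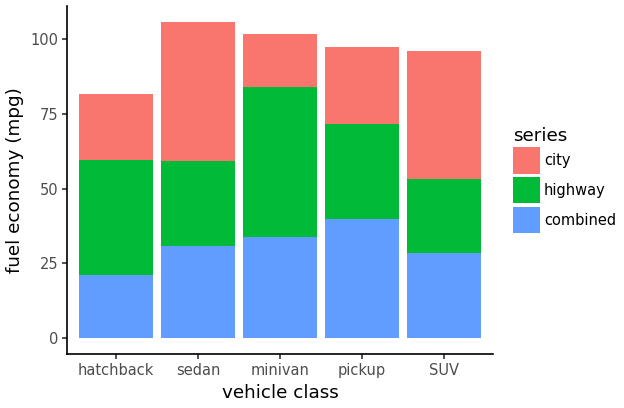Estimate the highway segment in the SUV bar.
highway top ≈ 50, bottom ≈ 30; segment ≈ 20.

≈ 20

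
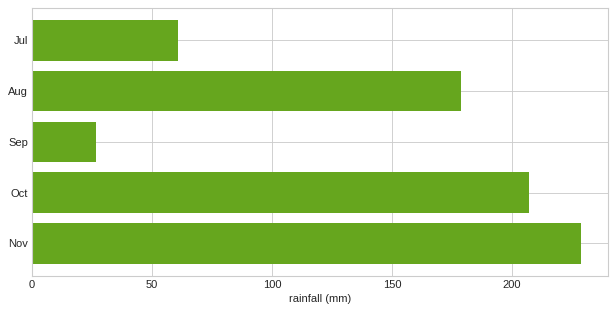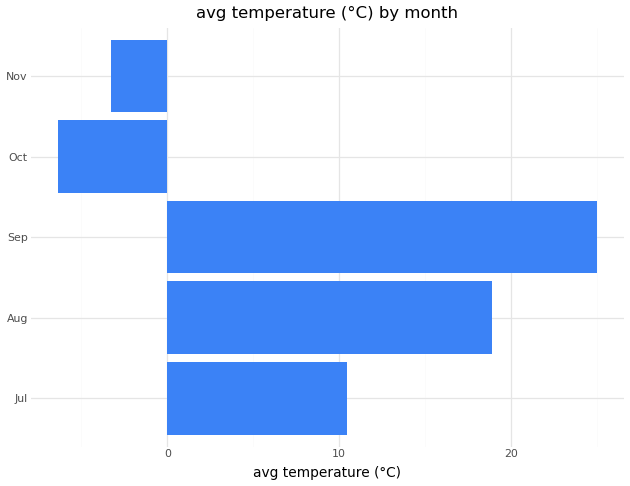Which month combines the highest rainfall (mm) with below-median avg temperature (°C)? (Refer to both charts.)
Nov

Chart 2 median avg temperature (°C) ≈ 10; below-median months: Oct, Nov. Among those, Nov has the highest rainfall (mm) (≈ 225).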